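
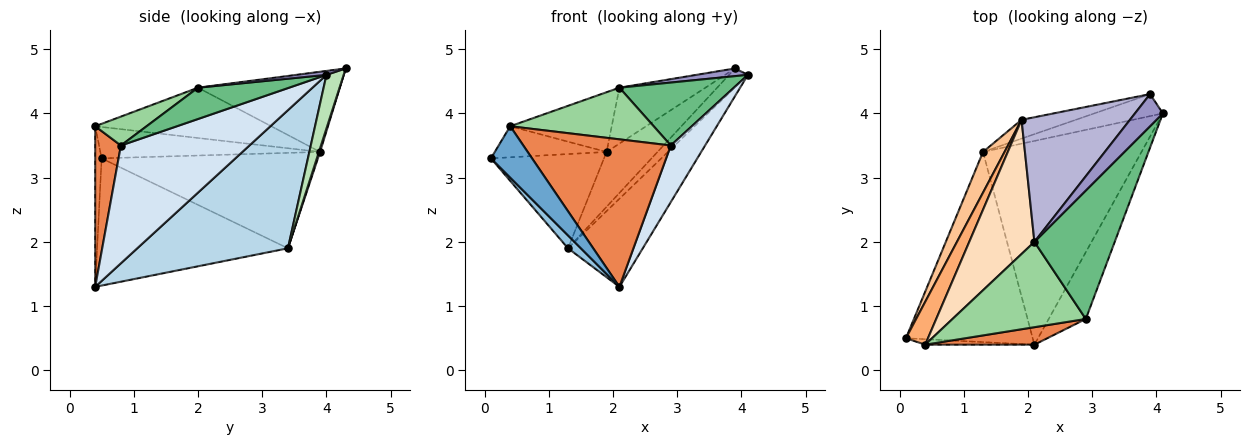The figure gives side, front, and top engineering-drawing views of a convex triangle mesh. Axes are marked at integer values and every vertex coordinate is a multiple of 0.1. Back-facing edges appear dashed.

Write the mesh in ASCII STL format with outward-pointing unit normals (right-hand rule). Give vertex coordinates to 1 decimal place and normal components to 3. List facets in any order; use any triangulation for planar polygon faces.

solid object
 facet normal -0.154 -0.983 -0.104
  outer loop
   vertex 0.4 0.4 3.8
   vertex 0.1 0.5 3.3
   vertex 2.1 0.4 1.3
  endloop
 endfacet
 facet normal -0.707 -0.048 -0.705
  outer loop
   vertex 1.3 3.4 1.9
   vertex 2.1 0.4 1.3
   vertex 0.1 0.5 3.3
  endloop
 endfacet
 facet normal 0.625 0.310 -0.717
  outer loop
   vertex 1.3 3.4 1.9
   vertex 4.1 4.0 4.6
   vertex 2.1 0.4 1.3
  endloop
 endfacet
 facet normal 0.924 -0.246 -0.291
  outer loop
   vertex 2.9 0.8 3.5
   vertex 2.1 0.4 1.3
   vertex 4.1 4.0 4.6
  endloop
 endfacet
 facet normal 0.170 -0.979 0.116
  outer loop
   vertex 2.9 0.8 3.5
   vertex 0.4 0.4 3.8
   vertex 2.1 0.4 1.3
  endloop
 endfacet
 facet normal -0.756 0.384 0.530
  outer loop
   vertex 1.9 3.9 3.4
   vertex 0.1 0.5 3.3
   vertex 0.4 0.4 3.8
  endloop
 endfacet
 facet normal -0.869 0.454 0.196
  outer loop
   vertex 1.9 3.9 3.4
   vertex 1.3 3.4 1.9
   vertex 0.1 0.5 3.3
  endloop
 endfacet
 facet normal -0.576 0.332 0.747
  outer loop
   vertex 2.1 2.0 4.4
   vertex 1.9 3.9 3.4
   vertex 0.4 0.4 3.8
  endloop
 endfacet
 facet normal 0.331 -0.415 0.848
  outer loop
   vertex 2.1 2.0 4.4
   vertex 2.9 0.8 3.5
   vertex 4.1 4.0 4.6
  endloop
 endfacet
 facet normal 0.182 -0.509 0.841
  outer loop
   vertex 2.1 2.0 4.4
   vertex 0.4 0.4 3.8
   vertex 2.9 0.8 3.5
  endloop
 endfacet
 facet normal 0.511 0.558 -0.654
  outer loop
   vertex 3.9 4.3 4.7
   vertex 4.1 4.0 4.6
   vertex 1.3 3.4 1.9
  endloop
 endfacet
 facet normal 0.021 0.946 -0.324
  outer loop
   vertex 3.9 4.3 4.7
   vertex 1.3 3.4 1.9
   vertex 1.9 3.9 3.4
  endloop
 endfacet
 facet normal 0.135 -0.231 0.964
  outer loop
   vertex 3.9 4.3 4.7
   vertex 2.1 2.0 4.4
   vertex 4.1 4.0 4.6
  endloop
 endfacet
 facet normal -0.559 0.339 0.756
  outer loop
   vertex 3.9 4.3 4.7
   vertex 1.9 3.9 3.4
   vertex 2.1 2.0 4.4
  endloop
 endfacet
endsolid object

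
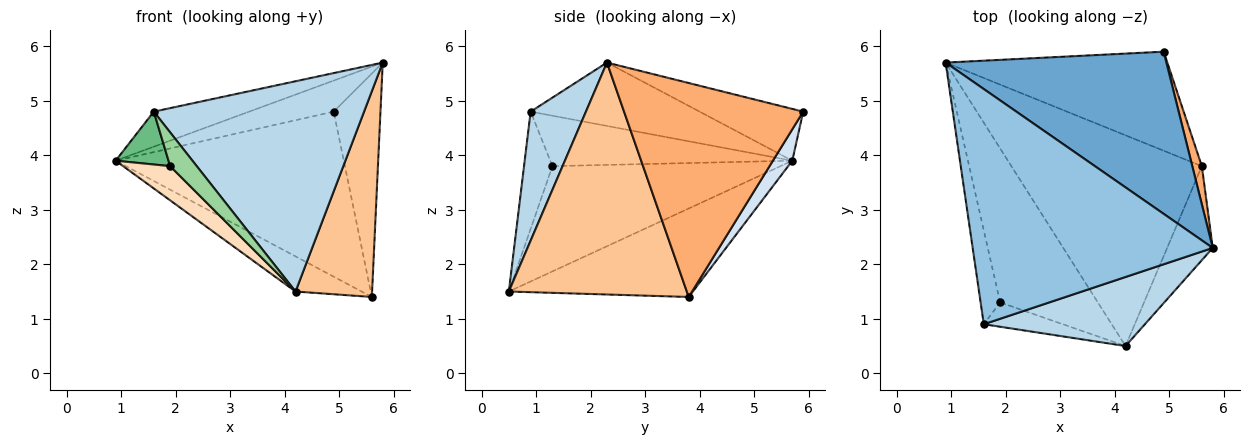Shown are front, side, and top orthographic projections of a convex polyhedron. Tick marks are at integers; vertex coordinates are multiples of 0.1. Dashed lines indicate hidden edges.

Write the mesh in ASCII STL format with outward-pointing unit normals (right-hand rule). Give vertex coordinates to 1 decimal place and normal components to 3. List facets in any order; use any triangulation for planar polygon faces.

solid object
 facet normal -0.225 0.183 0.957
  outer loop
   vertex 4.9 5.9 4.8
   vertex 0.9 5.7 3.9
   vertex 5.8 2.3 5.7
  endloop
 endfacet
 facet normal -0.253 0.143 0.957
  outer loop
   vertex 1.6 0.9 4.8
   vertex 5.8 2.3 5.7
   vertex 0.9 5.7 3.9
  endloop
 endfacet
 facet normal 0.242 -0.922 0.303
  outer loop
   vertex 1.6 0.9 4.8
   vertex 4.2 0.5 1.5
   vertex 5.8 2.3 5.7
  endloop
 endfacet
 facet normal 0.073 0.855 -0.513
  outer loop
   vertex 5.6 3.8 1.4
   vertex 0.9 5.7 3.9
   vertex 4.9 5.9 4.8
  endloop
 endfacet
 facet normal -0.417 0.150 -0.897
  outer loop
   vertex 5.6 3.8 1.4
   vertex 4.2 0.5 1.5
   vertex 0.9 5.7 3.9
  endloop
 endfacet
 facet normal 0.967 0.252 0.043
  outer loop
   vertex 5.6 3.8 1.4
   vertex 4.9 5.9 4.8
   vertex 5.8 2.3 5.7
  endloop
 endfacet
 facet normal 0.904 -0.389 -0.178
  outer loop
   vertex 5.6 3.8 1.4
   vertex 5.8 2.3 5.7
   vertex 4.2 0.5 1.5
  endloop
 endfacet
 facet normal -0.725 -0.149 -0.673
  outer loop
   vertex 1.9 1.3 3.8
   vertex 0.9 5.7 3.9
   vertex 4.2 0.5 1.5
  endloop
 endfacet
 facet normal -0.914 -0.200 -0.354
  outer loop
   vertex 1.9 1.3 3.8
   vertex 1.6 0.9 4.8
   vertex 0.9 5.7 3.9
  endloop
 endfacet
 facet normal -0.655 -0.613 -0.442
  outer loop
   vertex 1.9 1.3 3.8
   vertex 4.2 0.5 1.5
   vertex 1.6 0.9 4.8
  endloop
 endfacet
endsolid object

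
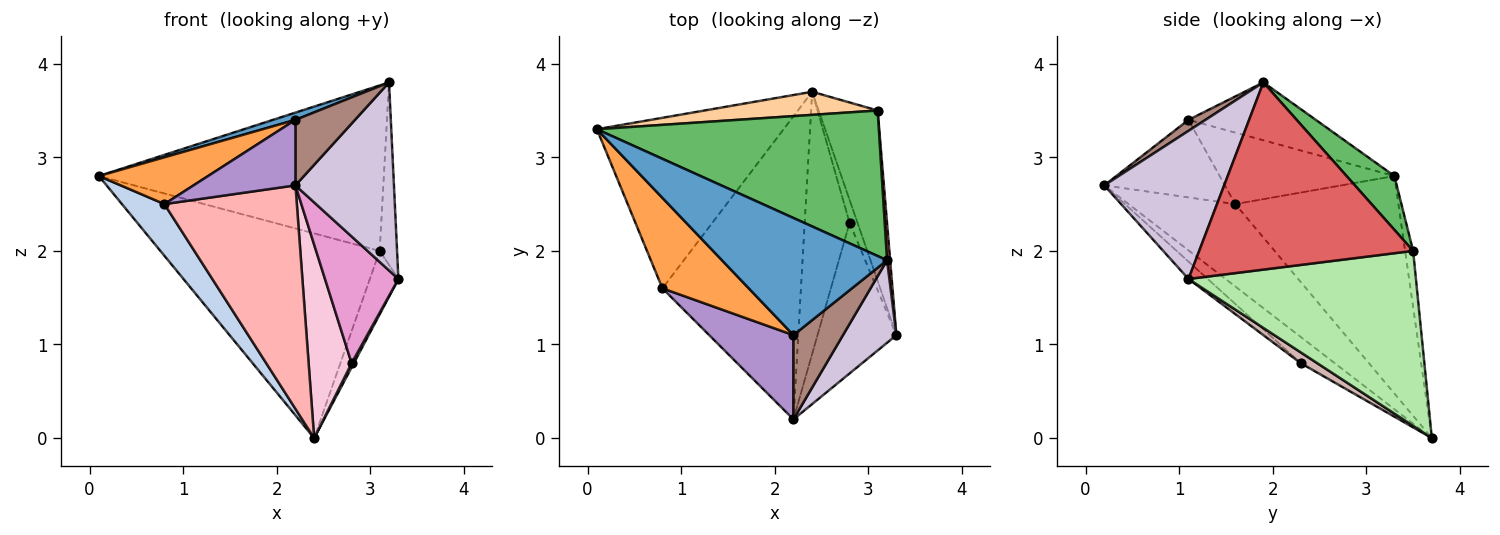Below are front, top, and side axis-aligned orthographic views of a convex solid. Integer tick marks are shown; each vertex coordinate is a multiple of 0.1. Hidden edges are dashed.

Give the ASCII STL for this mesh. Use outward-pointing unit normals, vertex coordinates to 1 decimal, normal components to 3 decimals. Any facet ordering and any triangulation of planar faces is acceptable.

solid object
 facet normal -0.330 -0.058 0.942
  outer loop
   vertex 2.2 1.1 3.4
   vertex 3.2 1.9 3.8
   vertex 0.1 3.3 2.8
  endloop
 endfacet
 facet normal -0.744 -0.194 -0.639
  outer loop
   vertex 0.8 1.6 2.5
   vertex 0.1 3.3 2.8
   vertex 2.4 3.7 0.0
  endloop
 endfacet
 facet normal -0.592 -0.370 0.716
  outer loop
   vertex 0.8 1.6 2.5
   vertex 2.2 1.1 3.4
   vertex 0.1 3.3 2.8
  endloop
 endfacet
 facet normal -0.036 0.993 0.112
  outer loop
   vertex 3.1 3.5 2.0
   vertex 2.4 3.7 0.0
   vertex 0.1 3.3 2.8
  endloop
 endfacet
 facet normal 0.125 0.745 0.655
  outer loop
   vertex 3.1 3.5 2.0
   vertex 0.1 3.3 2.8
   vertex 3.2 1.9 3.8
  endloop
 endfacet
 facet normal 0.941 0.118 -0.317
  outer loop
   vertex 3.1 3.5 2.0
   vertex 3.3 1.1 1.7
   vertex 2.4 3.7 0.0
  endloop
 endfacet
 facet normal 0.997 0.081 0.017
  outer loop
   vertex 3.1 3.5 2.0
   vertex 3.2 1.9 3.8
   vertex 3.3 1.1 1.7
  endloop
 endfacet
 facet normal -0.432 -0.535 -0.726
  outer loop
   vertex 2.2 0.2 2.7
   vertex 0.8 1.6 2.5
   vertex 2.4 3.7 0.0
  endloop
 endfacet
 facet normal -0.588 -0.497 0.639
  outer loop
   vertex 2.2 0.2 2.7
   vertex 2.2 1.1 3.4
   vertex 0.8 1.6 2.5
  endloop
 endfacet
 facet normal 0.744 -0.612 0.268
  outer loop
   vertex 2.2 0.2 2.7
   vertex 3.3 1.1 1.7
   vertex 3.2 1.9 3.8
  endloop
 endfacet
 facet normal 0.173 -0.605 0.777
  outer loop
   vertex 2.2 0.2 2.7
   vertex 3.2 1.9 3.8
   vertex 2.2 1.1 3.4
  endloop
 endfacet
 facet normal 0.802 -0.107 -0.588
  outer loop
   vertex 2.8 2.3 0.8
   vertex 2.4 3.7 0.0
   vertex 3.3 1.1 1.7
  endloop
 endfacet
 facet normal -0.166 -0.635 -0.754
  outer loop
   vertex 2.8 2.3 0.8
   vertex 3.3 1.1 1.7
   vertex 2.2 0.2 2.7
  endloop
 endfacet
 facet normal -0.425 -0.538 -0.728
  outer loop
   vertex 2.8 2.3 0.8
   vertex 2.2 0.2 2.7
   vertex 2.4 3.7 0.0
  endloop
 endfacet
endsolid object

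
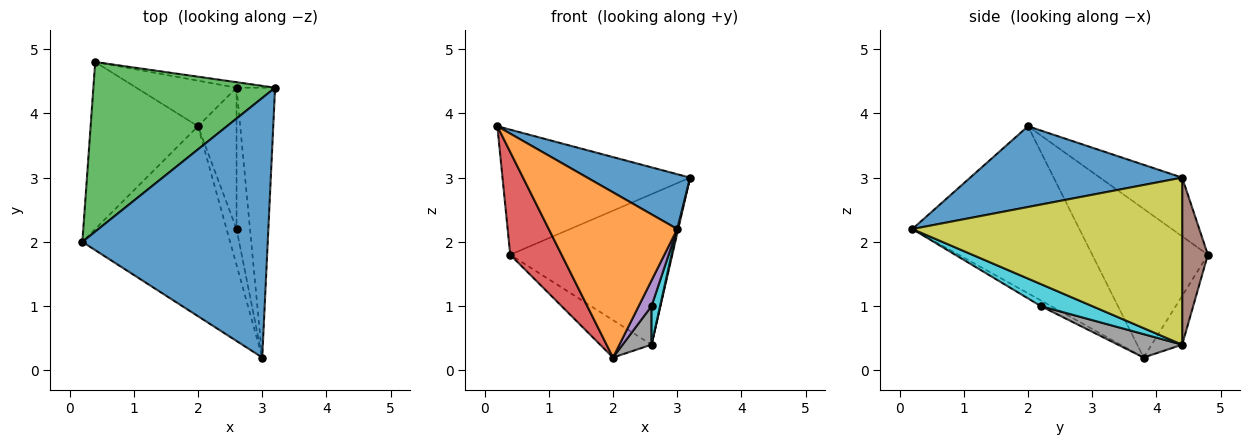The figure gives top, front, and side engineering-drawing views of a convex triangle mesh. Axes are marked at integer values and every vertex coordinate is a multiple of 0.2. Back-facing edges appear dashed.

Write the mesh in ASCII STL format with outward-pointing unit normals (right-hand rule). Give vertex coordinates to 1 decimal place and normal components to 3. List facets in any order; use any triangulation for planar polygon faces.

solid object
 facet normal 0.392 -0.190 0.900
  outer loop
   vertex 3.0 0.2 2.2
   vertex 3.2 4.4 3.0
   vertex 0.2 2.0 3.8
  endloop
 endfacet
 facet normal -0.649 -0.499 -0.574
  outer loop
   vertex 2.0 3.8 0.2
   vertex 3.0 0.2 2.2
   vertex 0.2 2.0 3.8
  endloop
 endfacet
 facet normal -0.252 0.574 0.779
  outer loop
   vertex 0.4 4.8 1.8
   vertex 0.2 2.0 3.8
   vertex 3.2 4.4 3.0
  endloop
 endfacet
 facet normal -0.763 -0.339 -0.551
  outer loop
   vertex 0.4 4.8 1.8
   vertex 2.0 3.8 0.2
   vertex 0.2 2.0 3.8
  endloop
 endfacet
 facet normal -0.422 -0.527 -0.738
  outer loop
   vertex 2.6 2.2 1.0
   vertex 3.0 0.2 2.2
   vertex 2.0 3.8 0.2
  endloop
 endfacet
 facet normal 0.156 0.987 -0.036
  outer loop
   vertex 2.6 4.4 0.4
   vertex 0.4 4.8 1.8
   vertex 3.2 4.4 3.0
  endloop
 endfacet
 facet normal -0.352 0.594 -0.723
  outer loop
   vertex 2.6 4.4 0.4
   vertex 2.0 3.8 0.2
   vertex 0.4 4.8 1.8
  endloop
 endfacet
 facet normal 0.505 -0.227 -0.833
  outer loop
   vertex 2.6 4.4 0.4
   vertex 2.6 2.2 1.0
   vertex 2.0 3.8 0.2
  endloop
 endfacet
 facet normal 0.974 -0.004 -0.225
  outer loop
   vertex 2.6 4.4 0.4
   vertex 3.2 4.4 3.0
   vertex 3.0 0.2 2.2
  endloop
 endfacet
 facet normal 0.845 -0.141 -0.516
  outer loop
   vertex 2.6 4.4 0.4
   vertex 3.0 0.2 2.2
   vertex 2.6 2.2 1.0
  endloop
 endfacet
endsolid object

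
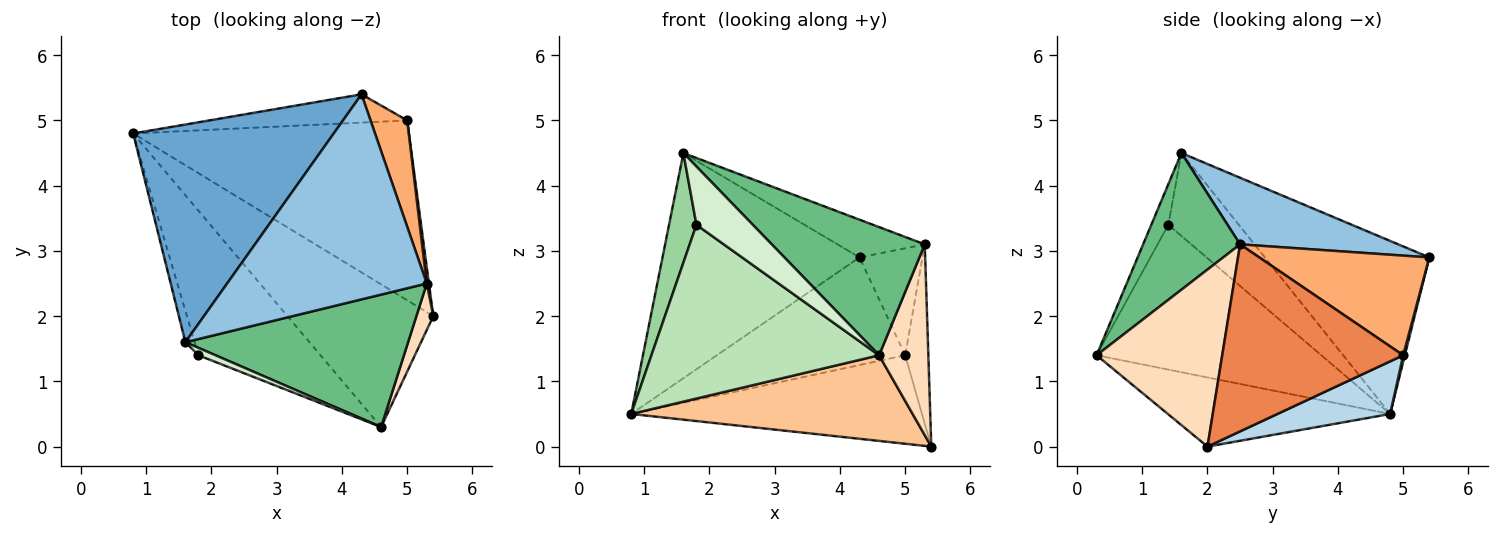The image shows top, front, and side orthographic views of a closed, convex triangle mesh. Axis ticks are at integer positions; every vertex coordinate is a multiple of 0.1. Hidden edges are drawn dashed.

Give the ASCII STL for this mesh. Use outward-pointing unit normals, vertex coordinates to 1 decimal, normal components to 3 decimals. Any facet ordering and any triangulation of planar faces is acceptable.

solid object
 facet normal -0.514 0.616 0.596
  outer loop
   vertex 1.6 1.6 4.5
   vertex 4.3 5.4 2.9
   vertex 0.8 4.8 0.5
  endloop
 endfacet
 facet normal 0.312 0.172 0.934
  outer loop
   vertex 5.3 2.5 3.1
   vertex 4.3 5.4 2.9
   vertex 1.6 1.6 4.5
  endloop
 endfacet
 facet normal 0.169 0.435 -0.884
  outer loop
   vertex 5.0 5.0 1.4
   vertex 5.4 2.0 0.0
   vertex 0.8 4.8 0.5
  endloop
 endfacet
 facet normal 0.008 0.967 -0.254
  outer loop
   vertex 5.0 5.0 1.4
   vertex 0.8 4.8 0.5
   vertex 4.3 5.4 2.9
  endloop
 endfacet
 facet normal 0.992 0.127 0.012
  outer loop
   vertex 5.0 5.0 1.4
   vertex 5.3 2.5 3.1
   vertex 5.4 2.0 0.0
  endloop
 endfacet
 facet normal 0.887 0.328 0.326
  outer loop
   vertex 5.0 5.0 1.4
   vertex 4.3 5.4 2.9
   vertex 5.3 2.5 3.1
  endloop
 endfacet
 facet normal -0.377 -0.477 -0.794
  outer loop
   vertex 4.6 0.3 1.4
   vertex 0.8 4.8 0.5
   vertex 5.4 2.0 0.0
  endloop
 endfacet
 facet normal 0.927 -0.363 0.089
  outer loop
   vertex 4.6 0.3 1.4
   vertex 5.4 2.0 0.0
   vertex 5.3 2.5 3.1
  endloop
 endfacet
 facet normal 0.404 -0.636 0.657
  outer loop
   vertex 4.6 0.3 1.4
   vertex 5.3 2.5 3.1
   vertex 1.6 1.6 4.5
  endloop
 endfacet
 facet normal -0.927 -0.361 -0.103
  outer loop
   vertex 1.8 1.4 3.4
   vertex 1.6 1.6 4.5
   vertex 0.8 4.8 0.5
  endloop
 endfacet
 facet normal -0.604 -0.612 -0.509
  outer loop
   vertex 1.8 1.4 3.4
   vertex 0.8 4.8 0.5
   vertex 4.6 0.3 1.4
  endloop
 endfacet
 facet normal -0.287 -0.950 0.121
  outer loop
   vertex 1.8 1.4 3.4
   vertex 4.6 0.3 1.4
   vertex 1.6 1.6 4.5
  endloop
 endfacet
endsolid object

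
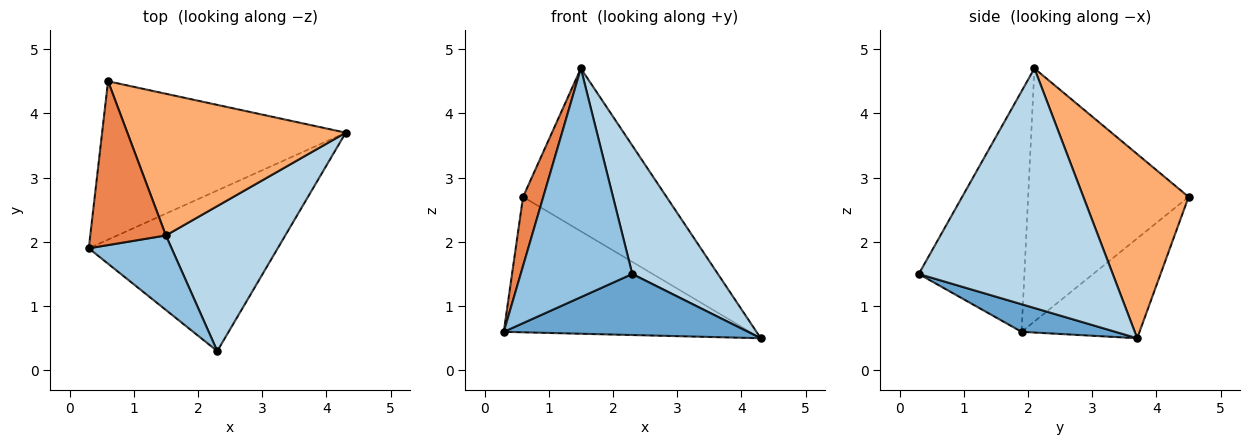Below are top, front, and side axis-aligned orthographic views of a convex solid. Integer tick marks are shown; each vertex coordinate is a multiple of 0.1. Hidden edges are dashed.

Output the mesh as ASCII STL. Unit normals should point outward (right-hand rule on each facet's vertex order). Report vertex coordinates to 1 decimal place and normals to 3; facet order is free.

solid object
 facet normal 0.135 -0.352 -0.926
  outer loop
   vertex 2.3 0.3 1.5
   vertex 0.3 1.9 0.6
   vertex 4.3 3.7 0.5
  endloop
 endfacet
 facet normal -0.669 -0.707 0.230
  outer loop
   vertex 1.5 2.1 4.7
   vertex 0.3 1.9 0.6
   vertex 2.3 0.3 1.5
  endloop
 endfacet
 facet normal 0.832 -0.368 0.415
  outer loop
   vertex 1.5 2.1 4.7
   vertex 2.3 0.3 1.5
   vertex 4.3 3.7 0.5
  endloop
 endfacet
 facet normal -0.297 0.620 -0.726
  outer loop
   vertex 0.6 4.5 2.7
   vertex 4.3 3.7 0.5
   vertex 0.3 1.9 0.6
  endloop
 endfacet
 facet normal -0.951 -0.120 0.284
  outer loop
   vertex 0.6 4.5 2.7
   vertex 0.3 1.9 0.6
   vertex 1.5 2.1 4.7
  endloop
 endfacet
 facet normal 0.484 0.660 0.574
  outer loop
   vertex 0.6 4.5 2.7
   vertex 1.5 2.1 4.7
   vertex 4.3 3.7 0.5
  endloop
 endfacet
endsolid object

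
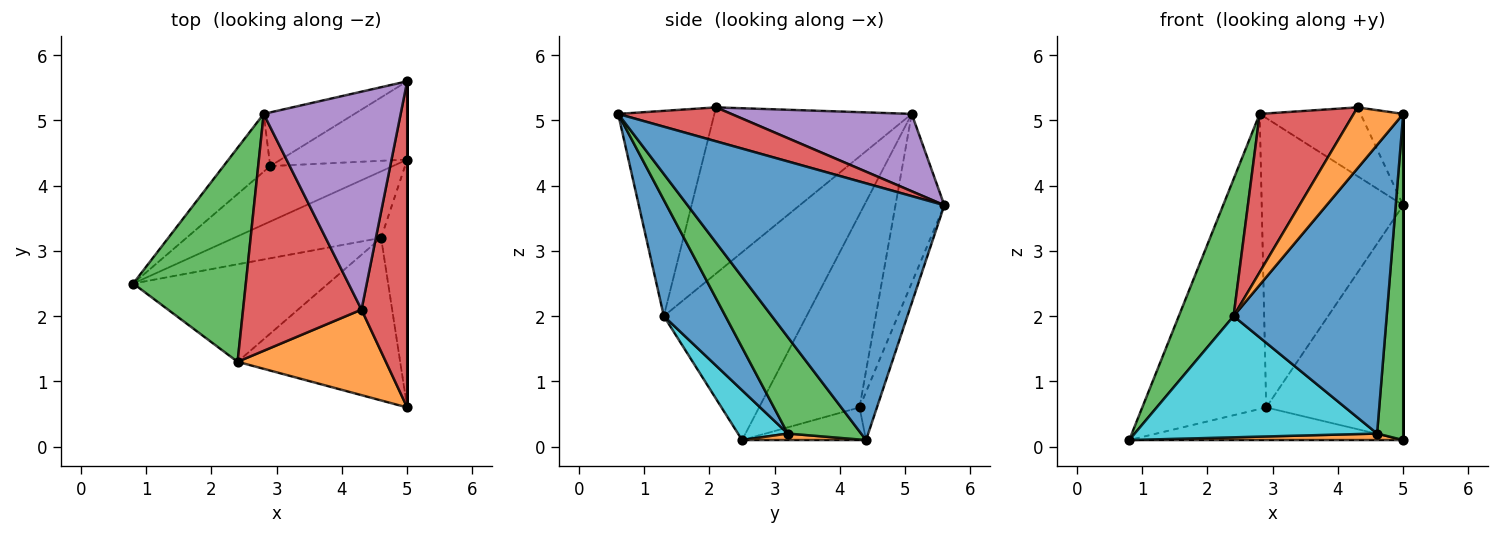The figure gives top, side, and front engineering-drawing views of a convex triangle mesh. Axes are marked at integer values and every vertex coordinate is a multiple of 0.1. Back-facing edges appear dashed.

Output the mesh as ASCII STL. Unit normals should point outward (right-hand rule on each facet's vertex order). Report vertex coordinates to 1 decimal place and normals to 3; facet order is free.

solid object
 facet normal 1.000 0.000 0.000
  outer loop
   vertex 5.0 4.4 0.1
   vertex 5.0 5.6 3.7
   vertex 5.0 0.6 5.1
  endloop
 endfacet
 facet normal 0.044 -0.098 -0.994
  outer loop
   vertex 4.6 3.2 0.2
   vertex 0.8 2.5 0.1
   vertex 5.0 4.4 0.1
  endloop
 endfacet
 facet normal 0.913 -0.325 -0.247
  outer loop
   vertex 4.6 3.2 0.2
   vertex 5.0 4.4 0.1
   vertex 5.0 0.6 5.1
  endloop
 endfacet
 facet normal 0.582 0.219 0.783
  outer loop
   vertex 4.3 2.1 5.2
   vertex 5.0 0.6 5.1
   vertex 5.0 5.6 3.7
  endloop
 endfacet
 facet normal 0.474 0.265 0.840
  outer loop
   vertex 4.3 2.1 5.2
   vertex 5.0 5.6 3.7
   vertex 2.8 5.1 5.1
  endloop
 endfacet
 facet normal -0.120 0.942 -0.314
  outer loop
   vertex 2.9 4.3 0.6
   vertex 5.0 5.6 3.7
   vertex 5.0 4.4 0.1
  endloop
 endfacet
 facet normal -0.321 0.931 -0.173
  outer loop
   vertex 2.9 4.3 0.6
   vertex 2.8 5.1 5.1
   vertex 5.0 5.6 3.7
  endloop
 endfacet
 facet normal -0.224 0.494 -0.840
  outer loop
   vertex 2.9 4.3 0.6
   vertex 5.0 4.4 0.1
   vertex 0.8 2.5 0.1
  endloop
 endfacet
 facet normal -0.623 0.768 -0.150
  outer loop
   vertex 2.9 4.3 0.6
   vertex 0.8 2.5 0.1
   vertex 2.8 5.1 5.1
  endloop
 endfacet
 facet normal 0.158 -0.769 -0.619
  outer loop
   vertex 2.4 1.3 2.0
   vertex 0.8 2.5 0.1
   vertex 4.6 3.2 0.2
  endloop
 endfacet
 facet normal 0.331 -0.822 -0.463
  outer loop
   vertex 2.4 1.3 2.0
   vertex 4.6 3.2 0.2
   vertex 5.0 0.6 5.1
  endloop
 endfacet
 facet normal -0.748 -0.385 0.540
  outer loop
   vertex 2.4 1.3 2.0
   vertex 5.0 0.6 5.1
   vertex 4.3 2.1 5.2
  endloop
 endfacet
 facet normal -0.815 -0.313 0.488
  outer loop
   vertex 2.4 1.3 2.0
   vertex 2.8 5.1 5.1
   vertex 0.8 2.5 0.1
  endloop
 endfacet
 facet normal -0.759 -0.362 0.541
  outer loop
   vertex 2.4 1.3 2.0
   vertex 4.3 2.1 5.2
   vertex 2.8 5.1 5.1
  endloop
 endfacet
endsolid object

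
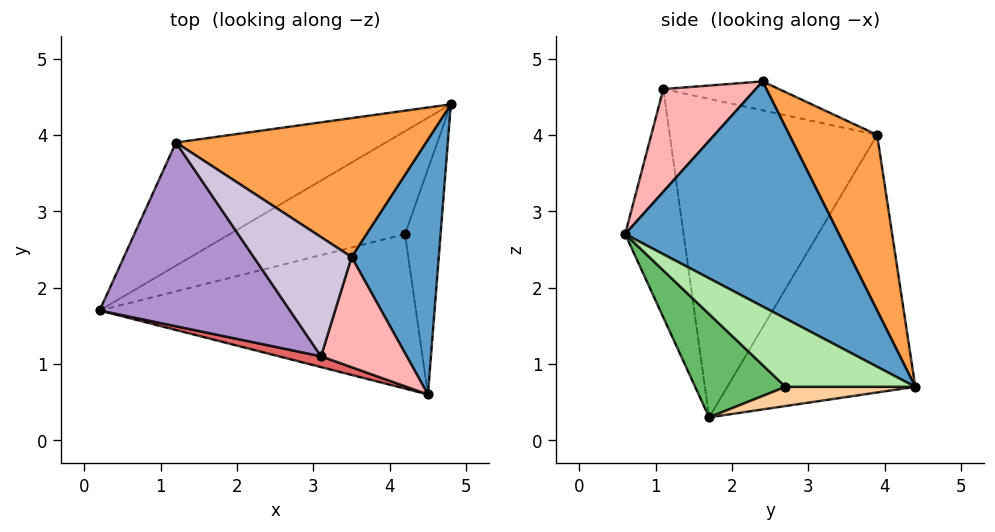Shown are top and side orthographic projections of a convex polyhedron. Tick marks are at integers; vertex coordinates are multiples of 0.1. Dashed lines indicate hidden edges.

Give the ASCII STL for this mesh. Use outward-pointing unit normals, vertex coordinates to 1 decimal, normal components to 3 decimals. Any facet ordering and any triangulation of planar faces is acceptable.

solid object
 facet normal 0.926 0.116 0.359
  outer loop
   vertex 3.5 2.4 4.7
   vertex 4.5 0.6 2.7
   vertex 4.8 4.4 0.7
  endloop
 endfacet
 facet normal -0.448 0.817 -0.365
  outer loop
   vertex 1.2 3.9 4.0
   vertex 4.8 4.4 0.7
   vertex 0.2 1.7 0.3
  endloop
 endfacet
 facet normal 0.357 0.784 0.508
  outer loop
   vertex 1.2 3.9 4.0
   vertex 3.5 2.4 4.7
   vertex 4.8 4.4 0.7
  endloop
 endfacet
 facet normal 0.109 -0.038 -0.993
  outer loop
   vertex 4.2 2.7 0.7
   vertex 0.2 1.7 0.3
   vertex 4.8 4.4 0.7
  endloop
 endfacet
 facet normal 0.235 -0.652 -0.720
  outer loop
   vertex 4.2 2.7 0.7
   vertex 4.5 0.6 2.7
   vertex 0.2 1.7 0.3
  endloop
 endfacet
 facet normal 0.846 -0.299 -0.441
  outer loop
   vertex 4.2 2.7 0.7
   vertex 4.8 4.4 0.7
   vertex 4.5 0.6 2.7
  endloop
 endfacet
 facet normal -0.274 -0.960 0.051
  outer loop
   vertex 3.1 1.1 4.6
   vertex 0.2 1.7 0.3
   vertex 4.5 0.6 2.7
  endloop
 endfacet
 facet normal 0.738 -0.275 0.616
  outer loop
   vertex 3.1 1.1 4.6
   vertex 4.5 0.6 2.7
   vertex 3.5 2.4 4.7
  endloop
 endfacet
 facet normal -0.776 -0.427 0.464
  outer loop
   vertex 3.1 1.1 4.6
   vertex 1.2 3.9 4.0
   vertex 0.2 1.7 0.3
  endloop
 endfacet
 facet normal -0.283 0.013 0.959
  outer loop
   vertex 3.1 1.1 4.6
   vertex 3.5 2.4 4.7
   vertex 1.2 3.9 4.0
  endloop
 endfacet
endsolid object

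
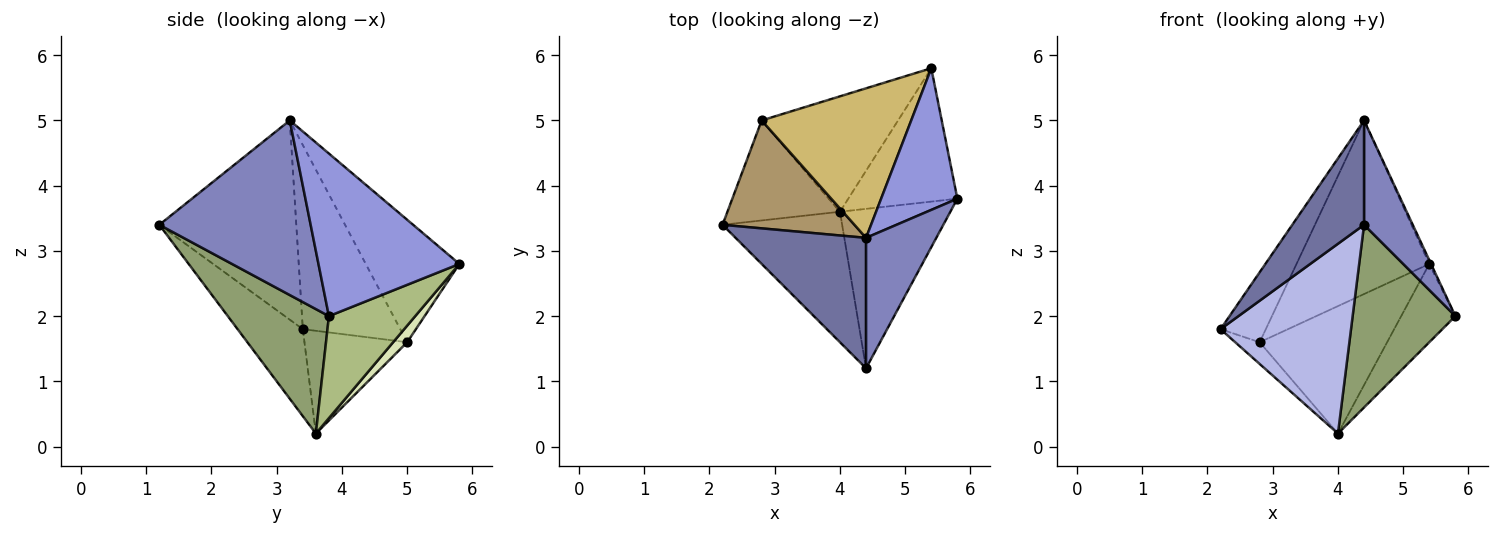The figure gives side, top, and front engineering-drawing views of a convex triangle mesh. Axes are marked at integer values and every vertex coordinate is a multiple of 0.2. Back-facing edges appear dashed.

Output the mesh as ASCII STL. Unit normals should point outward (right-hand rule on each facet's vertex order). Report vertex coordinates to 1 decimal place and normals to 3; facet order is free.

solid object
 facet normal -0.766 -0.401 0.502
  outer loop
   vertex 4.4 3.2 5.0
   vertex 2.2 3.4 1.8
   vertex 4.4 1.2 3.4
  endloop
 endfacet
 facet normal 0.889 -0.286 0.358
  outer loop
   vertex 4.4 3.2 5.0
   vertex 4.4 1.2 3.4
   vertex 5.8 3.8 2.0
  endloop
 endfacet
 facet normal 0.905 0.011 0.425
  outer loop
   vertex 5.4 5.8 2.8
   vertex 4.4 3.2 5.0
   vertex 5.8 3.8 2.0
  endloop
 endfacet
 facet normal -0.381 -0.762 -0.524
  outer loop
   vertex 4.0 3.6 0.2
   vertex 4.4 1.2 3.4
   vertex 2.2 3.4 1.8
  endloop
 endfacet
 facet normal 0.596 -0.605 -0.528
  outer loop
   vertex 4.0 3.6 0.2
   vertex 5.8 3.8 2.0
   vertex 4.4 1.2 3.4
  endloop
 endfacet
 facet normal 0.628 0.394 -0.671
  outer loop
   vertex 4.0 3.6 0.2
   vertex 5.4 5.8 2.8
   vertex 5.8 3.8 2.0
  endloop
 endfacet
 facet normal -0.666 0.159 -0.729
  outer loop
   vertex 2.8 5.0 1.6
   vertex 4.0 3.6 0.2
   vertex 2.2 3.4 1.8
  endloop
 endfacet
 facet normal 0.081 0.739 -0.669
  outer loop
   vertex 2.8 5.0 1.6
   vertex 5.4 5.8 2.8
   vertex 4.0 3.6 0.2
  endloop
 endfacet
 facet normal -0.760 0.353 0.545
  outer loop
   vertex 2.8 5.0 1.6
   vertex 2.2 3.4 1.8
   vertex 4.4 3.2 5.0
  endloop
 endfacet
 facet normal -0.471 0.668 0.576
  outer loop
   vertex 2.8 5.0 1.6
   vertex 4.4 3.2 5.0
   vertex 5.4 5.8 2.8
  endloop
 endfacet
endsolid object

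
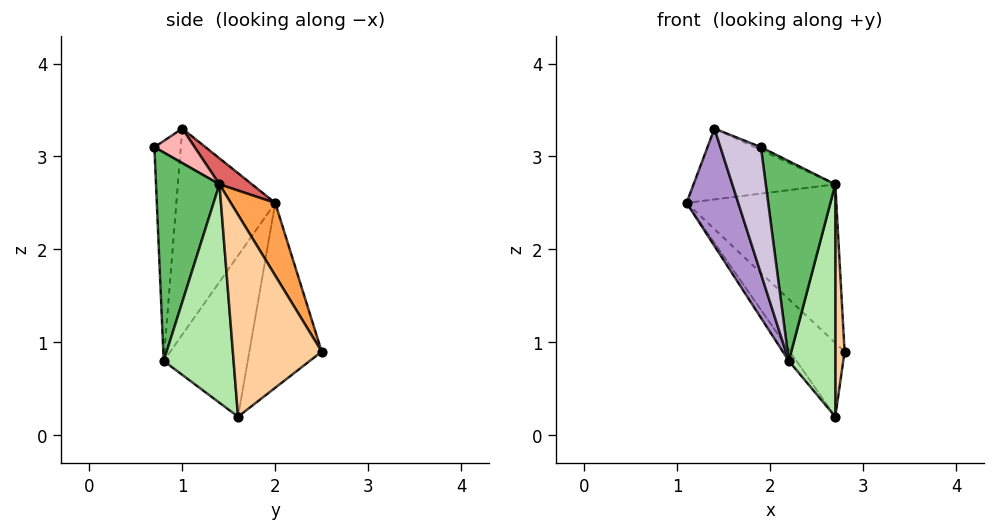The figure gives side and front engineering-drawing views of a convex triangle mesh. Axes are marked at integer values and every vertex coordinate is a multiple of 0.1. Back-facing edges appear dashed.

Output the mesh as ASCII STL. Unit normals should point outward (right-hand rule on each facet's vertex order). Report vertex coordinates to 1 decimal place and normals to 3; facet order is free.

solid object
 facet normal -0.666 0.503 -0.551
  outer loop
   vertex 2.7 1.6 0.2
   vertex 1.1 2.0 2.5
   vertex 2.8 2.5 0.9
  endloop
 endfacet
 facet normal -0.813 0.074 -0.578
  outer loop
   vertex 2.2 0.8 0.8
   vertex 1.1 2.0 2.5
   vertex 2.7 1.6 0.2
  endloop
 endfacet
 facet normal 0.244 0.821 0.516
  outer loop
   vertex 2.7 1.4 2.7
   vertex 2.8 2.5 0.9
   vertex 1.1 2.0 2.5
  endloop
 endfacet
 facet normal 0.995 -0.104 -0.008
  outer loop
   vertex 2.7 1.4 2.7
   vertex 2.7 1.6 0.2
   vertex 2.8 2.5 0.9
  endloop
 endfacet
 facet normal 0.673 -0.737 0.056
  outer loop
   vertex 2.7 1.4 2.7
   vertex 1.9 0.7 3.1
   vertex 2.2 0.8 0.8
  endloop
 endfacet
 facet normal 0.832 -0.553 -0.044
  outer loop
   vertex 2.7 1.4 2.7
   vertex 2.2 0.8 0.8
   vertex 2.7 1.6 0.2
  endloop
 endfacet
 facet normal 0.148 0.645 0.750
  outer loop
   vertex 1.4 1.0 3.3
   vertex 2.7 1.4 2.7
   vertex 1.1 2.0 2.5
  endloop
 endfacet
 facet normal 0.402 0.062 0.913
  outer loop
   vertex 1.4 1.0 3.3
   vertex 1.9 0.7 3.1
   vertex 2.7 1.4 2.7
  endloop
 endfacet
 facet normal -0.861 -0.450 -0.239
  outer loop
   vertex 1.4 1.0 3.3
   vertex 1.1 2.0 2.5
   vertex 2.2 0.8 0.8
  endloop
 endfacet
 facet normal -0.543 -0.833 -0.107
  outer loop
   vertex 1.4 1.0 3.3
   vertex 2.2 0.8 0.8
   vertex 1.9 0.7 3.1
  endloop
 endfacet
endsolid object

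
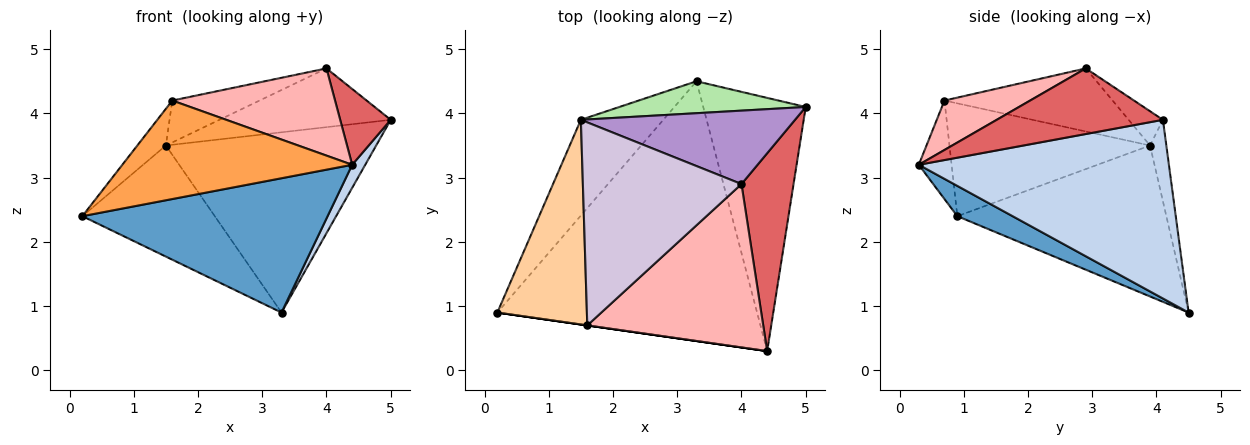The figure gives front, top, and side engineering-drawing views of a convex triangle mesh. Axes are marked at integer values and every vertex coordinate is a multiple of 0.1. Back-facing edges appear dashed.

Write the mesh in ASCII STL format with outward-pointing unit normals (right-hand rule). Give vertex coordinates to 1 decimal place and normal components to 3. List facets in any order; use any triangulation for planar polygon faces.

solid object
 facet normal 0.103 -0.457 -0.884
  outer loop
   vertex 3.3 4.5 0.9
   vertex 4.4 0.3 3.2
   vertex 0.2 0.9 2.4
  endloop
 endfacet
 facet normal 0.867 -0.045 -0.497
  outer loop
   vertex 3.3 4.5 0.9
   vertex 5.0 4.1 3.9
   vertex 4.4 0.3 3.2
  endloop
 endfacet
 facet normal -0.141 -0.990 0.000
  outer loop
   vertex 1.6 0.7 4.2
   vertex 0.2 0.9 2.4
   vertex 4.4 0.3 3.2
  endloop
 endfacet
 facet normal -0.778 0.111 0.618
  outer loop
   vertex 1.5 3.9 3.5
   vertex 0.2 0.9 2.4
   vertex 1.6 0.7 4.2
  endloop
 endfacet
 facet normal -0.767 0.486 -0.419
  outer loop
   vertex 1.5 3.9 3.5
   vertex 3.3 4.5 0.9
   vertex 0.2 0.9 2.4
  endloop
 endfacet
 facet normal -0.076 0.982 0.174
  outer loop
   vertex 1.5 3.9 3.5
   vertex 5.0 4.1 3.9
   vertex 3.3 4.5 0.9
  endloop
 endfacet
 facet normal 0.762 -0.232 0.605
  outer loop
   vertex 4.0 2.9 4.7
   vertex 4.4 0.3 3.2
   vertex 5.0 4.1 3.9
  endloop
 endfacet
 facet normal 0.241 -0.457 0.856
  outer loop
   vertex 4.0 2.9 4.7
   vertex 1.6 0.7 4.2
   vertex 4.4 0.3 3.2
  endloop
 endfacet
 facet normal -0.124 0.620 0.775
  outer loop
   vertex 4.0 2.9 4.7
   vertex 5.0 4.1 3.9
   vertex 1.5 3.9 3.5
  endloop
 endfacet
 facet normal -0.363 0.188 0.913
  outer loop
   vertex 4.0 2.9 4.7
   vertex 1.5 3.9 3.5
   vertex 1.6 0.7 4.2
  endloop
 endfacet
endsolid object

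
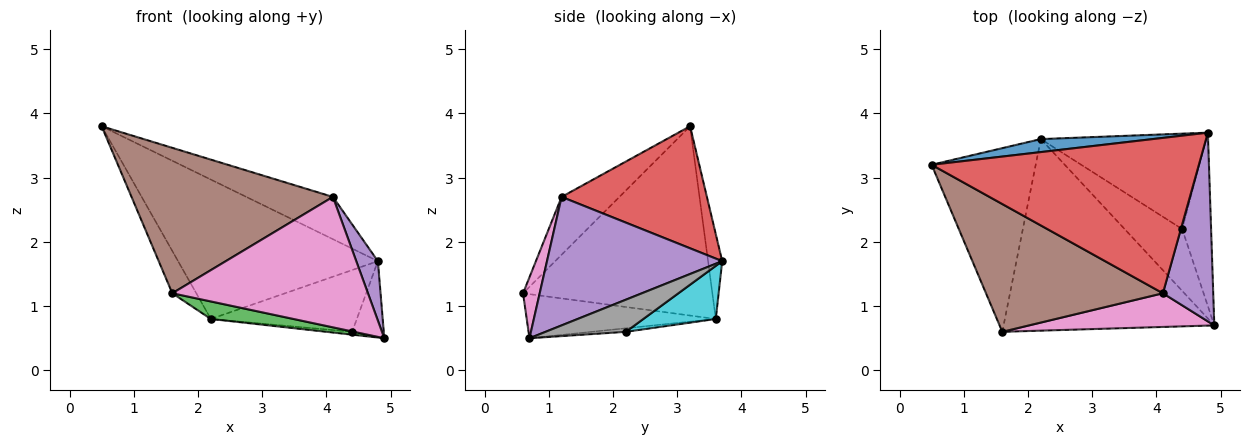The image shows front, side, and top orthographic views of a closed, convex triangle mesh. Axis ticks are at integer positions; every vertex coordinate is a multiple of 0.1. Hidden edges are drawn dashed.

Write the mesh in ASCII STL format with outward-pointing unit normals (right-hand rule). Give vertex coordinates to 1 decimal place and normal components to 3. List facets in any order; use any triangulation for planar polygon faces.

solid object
 facet normal -0.070 0.993 0.093
  outer loop
   vertex 2.2 3.6 0.8
   vertex 0.5 3.2 3.8
   vertex 4.8 3.7 1.7
  endloop
 endfacet
 facet normal -0.871 0.110 -0.479
  outer loop
   vertex 2.2 3.6 0.8
   vertex 1.6 0.6 1.2
   vertex 0.5 3.2 3.8
  endloop
 endfacet
 facet normal -0.204 -0.089 -0.975
  outer loop
   vertex 2.2 3.6 0.8
   vertex 4.9 0.7 0.5
   vertex 1.6 0.6 1.2
  endloop
 endfacet
 facet normal 0.403 0.240 0.883
  outer loop
   vertex 4.1 1.2 2.7
   vertex 4.8 3.7 1.7
   vertex 0.5 3.2 3.8
  endloop
 endfacet
 facet normal 0.925 -0.114 0.362
  outer loop
   vertex 4.1 1.2 2.7
   vertex 4.9 0.7 0.5
   vertex 4.8 3.7 1.7
  endloop
 endfacet
 facet normal -0.211 -0.734 0.645
  outer loop
   vertex 4.1 1.2 2.7
   vertex 0.5 3.2 3.8
   vertex 1.6 0.6 1.2
  endloop
 endfacet
 facet normal 0.082 -0.965 0.249
  outer loop
   vertex 4.1 1.2 2.7
   vertex 1.6 0.6 1.2
   vertex 4.9 0.7 0.5
  endloop
 endfacet
 facet normal 0.713 0.281 -0.642
  outer loop
   vertex 4.4 2.2 0.6
   vertex 4.8 3.7 1.7
   vertex 4.9 0.7 0.5
  endloop
 endfacet
 facet normal -0.061 0.046 -0.997
  outer loop
   vertex 4.4 2.2 0.6
   vertex 4.9 0.7 0.5
   vertex 2.2 3.6 0.8
  endloop
 endfacet
 facet normal 0.260 0.525 -0.810
  outer loop
   vertex 4.4 2.2 0.6
   vertex 2.2 3.6 0.8
   vertex 4.8 3.7 1.7
  endloop
 endfacet
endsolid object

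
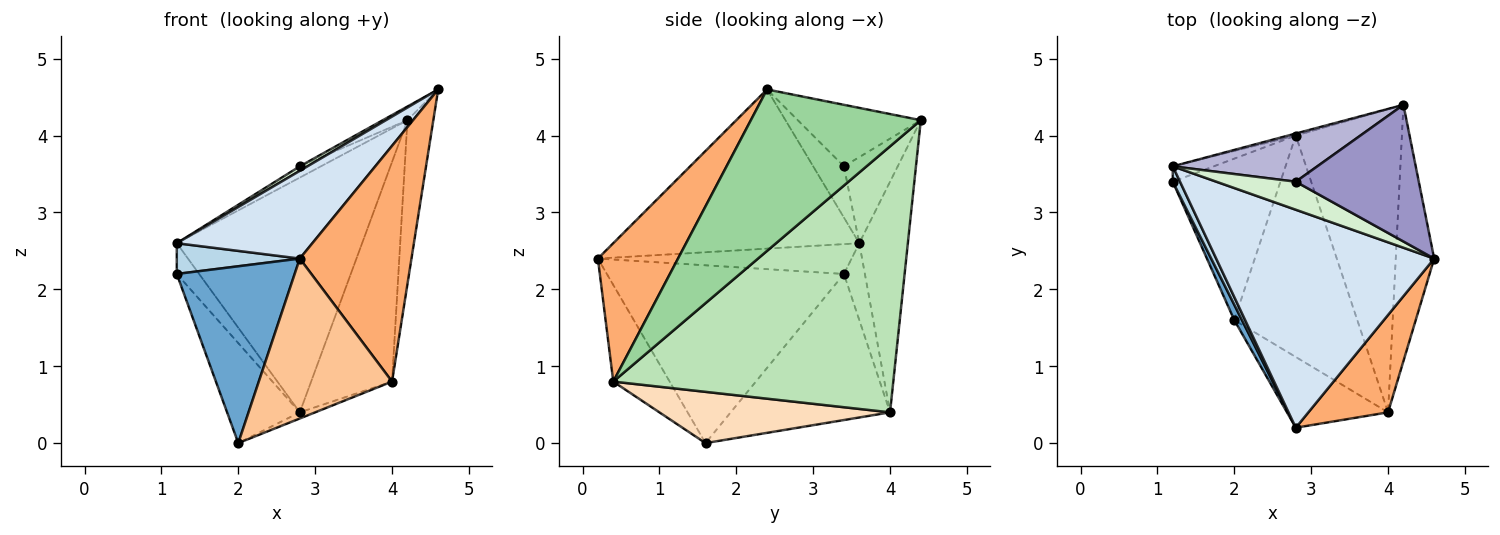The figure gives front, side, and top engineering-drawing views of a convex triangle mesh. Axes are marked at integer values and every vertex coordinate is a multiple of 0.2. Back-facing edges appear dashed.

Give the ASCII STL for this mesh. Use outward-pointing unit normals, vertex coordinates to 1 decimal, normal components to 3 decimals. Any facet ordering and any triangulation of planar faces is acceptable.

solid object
 facet normal -0.895 -0.445 0.039
  outer loop
   vertex 2.0 1.6 0.0
   vertex 2.8 0.2 2.4
   vertex 1.2 3.4 2.2
  endloop
 endfacet
 facet normal -0.756 0.345 -0.557
  outer loop
   vertex 2.8 4.0 0.4
   vertex 2.0 1.6 0.0
   vertex 1.2 3.4 2.2
  endloop
 endfacet
 facet normal -0.879 -0.426 0.213
  outer loop
   vertex 1.2 3.6 2.6
   vertex 1.2 3.4 2.2
   vertex 2.8 0.2 2.4
  endloop
 endfacet
 facet normal -0.561 -0.309 0.768
  outer loop
   vertex 1.2 3.6 2.6
   vertex 2.8 0.2 2.4
   vertex 4.6 2.4 4.6
  endloop
 endfacet
 facet normal -0.643 0.685 -0.343
  outer loop
   vertex 1.2 3.6 2.6
   vertex 2.8 4.0 0.4
   vertex 1.2 3.4 2.2
  endloop
 endfacet
 facet normal 0.553 -0.770 0.318
  outer loop
   vertex 4.0 0.4 0.8
   vertex 4.6 2.4 4.6
   vertex 2.8 0.2 2.4
  endloop
 endfacet
 facet normal -0.361 -0.853 -0.377
  outer loop
   vertex 4.0 0.4 0.8
   vertex 2.8 0.2 2.4
   vertex 2.0 1.6 0.0
  endloop
 endfacet
 facet normal 0.384 0.026 -0.923
  outer loop
   vertex 4.0 0.4 0.8
   vertex 2.0 1.6 0.0
   vertex 2.8 4.0 0.4
  endloop
 endfacet
 facet normal -0.253 0.967 -0.008
  outer loop
   vertex 4.2 4.4 4.2
   vertex 2.8 4.0 0.4
   vertex 1.2 3.6 2.6
  endloop
 endfacet
 facet normal 0.962 0.147 -0.229
  outer loop
   vertex 4.2 4.4 4.2
   vertex 4.6 2.4 4.6
   vertex 4.0 0.4 0.8
  endloop
 endfacet
 facet normal 0.897 0.259 -0.358
  outer loop
   vertex 4.2 4.4 4.2
   vertex 4.0 0.4 0.8
   vertex 2.8 4.0 0.4
  endloop
 endfacet
 facet normal -0.537 -0.134 0.833
  outer loop
   vertex 2.8 3.4 3.6
   vertex 1.2 3.6 2.6
   vertex 4.6 2.4 4.6
  endloop
 endfacet
 facet normal -0.445 0.089 0.891
  outer loop
   vertex 2.8 3.4 3.6
   vertex 4.6 2.4 4.6
   vertex 4.2 4.4 4.2
  endloop
 endfacet
 facet normal -0.502 0.197 0.842
  outer loop
   vertex 2.8 3.4 3.6
   vertex 4.2 4.4 4.2
   vertex 1.2 3.6 2.6
  endloop
 endfacet
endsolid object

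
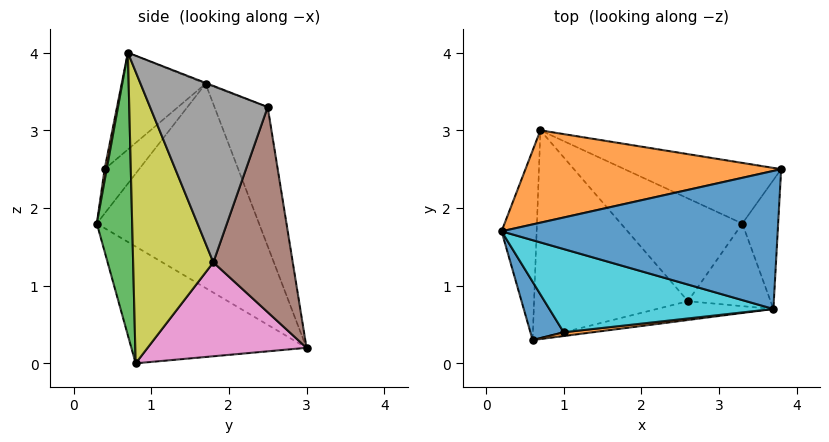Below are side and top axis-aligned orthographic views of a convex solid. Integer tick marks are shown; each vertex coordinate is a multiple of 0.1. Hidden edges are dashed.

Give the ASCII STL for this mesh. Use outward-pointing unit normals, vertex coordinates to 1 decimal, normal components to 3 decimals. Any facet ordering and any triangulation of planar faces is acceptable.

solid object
 facet normal -0.003 0.363 0.932
  outer loop
   vertex 3.7 0.7 4.0
   vertex 3.8 2.5 3.3
   vertex 0.2 1.7 3.6
  endloop
 endfacet
 facet normal -0.179 0.927 0.328
  outer loop
   vertex 0.7 3.0 0.2
   vertex 0.2 1.7 3.6
   vertex 3.8 2.5 3.3
  endloop
 endfacet
 facet normal 0.179 -0.981 -0.074
  outer loop
   vertex 0.6 0.3 1.8
   vertex 2.6 0.8 0.0
   vertex 3.7 0.7 4.0
  endloop
 endfacet
 facet normal -0.984 -0.064 -0.169
  outer loop
   vertex 0.6 0.3 1.8
   vertex 0.2 1.7 3.6
   vertex 0.7 3.0 0.2
  endloop
 endfacet
 facet normal -0.551 -0.410 -0.727
  outer loop
   vertex 0.6 0.3 1.8
   vertex 0.7 3.0 0.2
   vertex 2.6 0.8 0.0
  endloop
 endfacet
 facet normal 0.517 0.759 -0.395
  outer loop
   vertex 3.3 1.8 1.3
   vertex 0.7 3.0 0.2
   vertex 3.8 2.5 3.3
  endloop
 endfacet
 facet normal 0.524 0.515 -0.678
  outer loop
   vertex 3.3 1.8 1.3
   vertex 2.6 0.8 0.0
   vertex 0.7 3.0 0.2
  endloop
 endfacet
 facet normal 0.972 -0.131 -0.197
  outer loop
   vertex 3.3 1.8 1.3
   vertex 3.8 2.5 3.3
   vertex 3.7 0.7 4.0
  endloop
 endfacet
 facet normal 0.917 -0.304 -0.260
  outer loop
   vertex 3.3 1.8 1.3
   vertex 3.7 0.7 4.0
   vertex 2.6 0.8 0.0
  endloop
 endfacet
 facet normal -0.278 -0.714 0.642
  outer loop
   vertex 1.0 0.4 2.5
   vertex 3.7 0.7 4.0
   vertex 0.2 1.7 3.6
  endloop
 endfacet
 facet normal -0.566 -0.707 0.424
  outer loop
   vertex 1.0 0.4 2.5
   vertex 0.2 1.7 3.6
   vertex 0.6 0.3 1.8
  endloop
 endfacet
 facet normal 0.046 -0.992 0.115
  outer loop
   vertex 1.0 0.4 2.5
   vertex 0.6 0.3 1.8
   vertex 3.7 0.7 4.0
  endloop
 endfacet
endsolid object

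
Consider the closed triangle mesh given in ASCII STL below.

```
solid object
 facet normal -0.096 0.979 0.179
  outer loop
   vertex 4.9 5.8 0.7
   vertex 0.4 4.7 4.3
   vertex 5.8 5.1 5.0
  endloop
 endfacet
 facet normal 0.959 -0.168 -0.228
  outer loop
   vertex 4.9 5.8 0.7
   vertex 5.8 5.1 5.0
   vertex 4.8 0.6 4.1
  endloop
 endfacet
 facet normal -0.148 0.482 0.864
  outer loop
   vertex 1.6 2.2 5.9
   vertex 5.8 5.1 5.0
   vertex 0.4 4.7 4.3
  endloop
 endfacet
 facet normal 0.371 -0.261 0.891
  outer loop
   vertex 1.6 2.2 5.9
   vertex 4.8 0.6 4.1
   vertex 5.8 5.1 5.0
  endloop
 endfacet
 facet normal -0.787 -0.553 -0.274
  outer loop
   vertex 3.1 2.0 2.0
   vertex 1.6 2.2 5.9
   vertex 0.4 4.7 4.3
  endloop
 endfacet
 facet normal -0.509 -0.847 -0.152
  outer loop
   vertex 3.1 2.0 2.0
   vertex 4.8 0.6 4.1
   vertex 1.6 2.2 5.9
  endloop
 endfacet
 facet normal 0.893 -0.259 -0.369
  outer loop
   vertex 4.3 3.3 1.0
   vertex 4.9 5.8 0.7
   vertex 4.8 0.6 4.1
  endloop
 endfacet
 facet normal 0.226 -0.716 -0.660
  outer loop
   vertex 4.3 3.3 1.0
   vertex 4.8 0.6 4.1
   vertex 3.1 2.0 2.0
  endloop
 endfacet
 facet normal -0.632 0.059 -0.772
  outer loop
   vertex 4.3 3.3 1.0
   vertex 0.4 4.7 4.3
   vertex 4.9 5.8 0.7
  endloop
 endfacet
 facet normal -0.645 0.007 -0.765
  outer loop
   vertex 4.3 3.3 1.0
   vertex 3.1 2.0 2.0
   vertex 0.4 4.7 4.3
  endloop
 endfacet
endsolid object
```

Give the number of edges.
15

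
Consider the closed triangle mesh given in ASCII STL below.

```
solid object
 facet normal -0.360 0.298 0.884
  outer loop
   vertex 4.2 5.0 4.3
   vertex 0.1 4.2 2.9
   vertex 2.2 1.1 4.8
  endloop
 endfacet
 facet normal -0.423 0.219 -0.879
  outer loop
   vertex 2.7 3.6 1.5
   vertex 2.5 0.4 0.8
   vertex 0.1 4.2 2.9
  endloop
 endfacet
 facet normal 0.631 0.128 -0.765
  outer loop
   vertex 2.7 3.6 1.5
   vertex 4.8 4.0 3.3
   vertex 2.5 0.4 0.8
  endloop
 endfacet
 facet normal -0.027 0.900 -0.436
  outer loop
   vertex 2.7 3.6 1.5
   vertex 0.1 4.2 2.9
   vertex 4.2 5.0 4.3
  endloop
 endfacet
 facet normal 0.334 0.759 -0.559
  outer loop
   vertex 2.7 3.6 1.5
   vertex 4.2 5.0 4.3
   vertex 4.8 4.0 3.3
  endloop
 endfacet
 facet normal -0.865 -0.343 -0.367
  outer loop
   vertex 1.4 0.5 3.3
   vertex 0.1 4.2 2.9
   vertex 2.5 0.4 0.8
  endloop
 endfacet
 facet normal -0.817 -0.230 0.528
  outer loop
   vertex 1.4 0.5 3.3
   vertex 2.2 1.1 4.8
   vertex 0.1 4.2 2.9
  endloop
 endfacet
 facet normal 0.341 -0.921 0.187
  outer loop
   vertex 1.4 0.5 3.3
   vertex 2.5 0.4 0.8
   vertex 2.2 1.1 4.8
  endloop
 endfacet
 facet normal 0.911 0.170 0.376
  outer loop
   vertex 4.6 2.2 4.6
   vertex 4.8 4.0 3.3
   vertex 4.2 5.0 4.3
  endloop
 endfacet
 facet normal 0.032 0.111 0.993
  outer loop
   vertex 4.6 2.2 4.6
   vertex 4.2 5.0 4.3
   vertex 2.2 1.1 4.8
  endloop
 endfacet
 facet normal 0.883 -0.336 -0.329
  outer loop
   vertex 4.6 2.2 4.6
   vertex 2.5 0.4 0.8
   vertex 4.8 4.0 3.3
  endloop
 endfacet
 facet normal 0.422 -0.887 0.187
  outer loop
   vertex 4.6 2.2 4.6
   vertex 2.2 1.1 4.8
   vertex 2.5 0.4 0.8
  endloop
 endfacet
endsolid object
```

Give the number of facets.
12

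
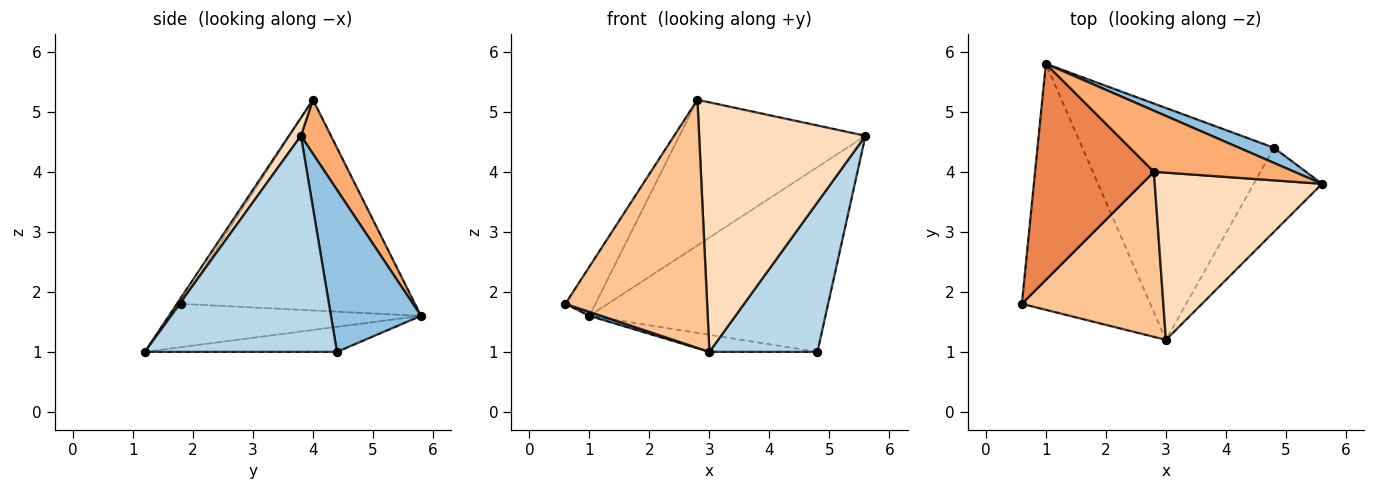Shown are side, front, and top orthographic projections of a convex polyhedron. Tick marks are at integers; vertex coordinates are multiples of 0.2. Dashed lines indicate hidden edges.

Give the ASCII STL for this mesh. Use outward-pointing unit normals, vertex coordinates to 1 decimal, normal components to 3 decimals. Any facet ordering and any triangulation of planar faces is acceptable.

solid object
 facet normal -0.320 -0.015 -0.947
  outer loop
   vertex 3.0 1.2 1.0
   vertex 0.6 1.8 1.8
   vertex 1.0 5.8 1.6
  endloop
 endfacet
 facet normal 0.355 0.932 0.076
  outer loop
   vertex 4.8 4.4 1.0
   vertex 1.0 5.8 1.6
   vertex 5.6 3.8 4.6
  endloop
 endfacet
 facet normal 0.840 -0.473 -0.266
  outer loop
   vertex 4.8 4.4 1.0
   vertex 5.6 3.8 4.6
   vertex 3.0 1.2 1.0
  endloop
 endfacet
 facet normal -0.129 0.073 -0.989
  outer loop
   vertex 4.8 4.4 1.0
   vertex 3.0 1.2 1.0
   vertex 1.0 5.8 1.6
  endloop
 endfacet
 facet normal -0.866 0.111 0.488
  outer loop
   vertex 2.8 4.0 5.2
   vertex 1.0 5.8 1.6
   vertex 0.6 1.8 1.8
  endloop
 endfacet
 facet normal 0.147 0.912 0.383
  outer loop
   vertex 2.8 4.0 5.2
   vertex 5.6 3.8 4.6
   vertex 1.0 5.8 1.6
  endloop
 endfacet
 facet normal -0.023 -0.832 0.554
  outer loop
   vertex 2.8 4.0 5.2
   vertex 0.6 1.8 1.8
   vertex 3.0 1.2 1.0
  endloop
 endfacet
 facet normal 0.060 -0.829 0.556
  outer loop
   vertex 2.8 4.0 5.2
   vertex 3.0 1.2 1.0
   vertex 5.6 3.8 4.6
  endloop
 endfacet
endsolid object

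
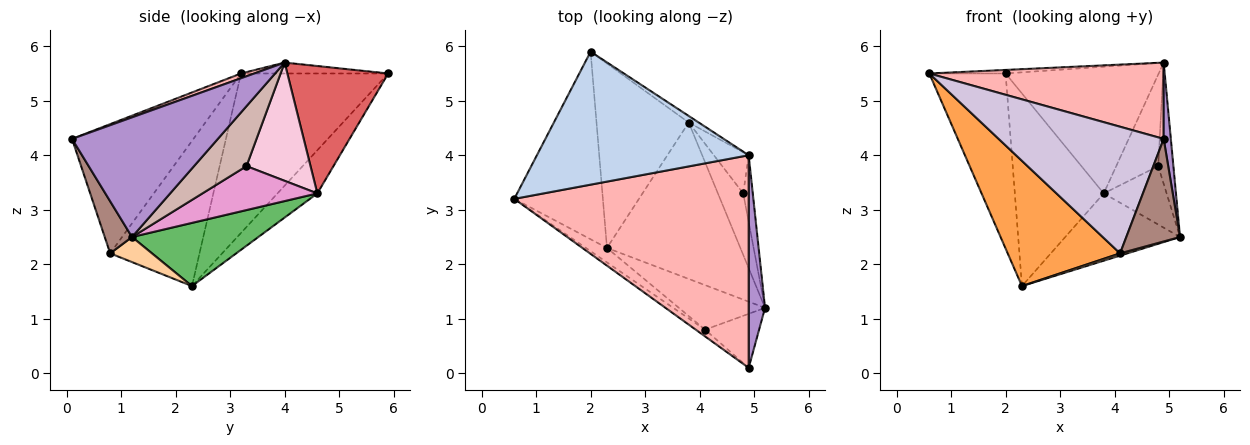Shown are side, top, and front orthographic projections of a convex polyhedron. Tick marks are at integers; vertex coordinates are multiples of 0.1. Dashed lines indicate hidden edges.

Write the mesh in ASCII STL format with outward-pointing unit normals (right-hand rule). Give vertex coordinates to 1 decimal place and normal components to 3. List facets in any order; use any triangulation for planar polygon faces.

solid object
 facet normal -0.796 0.413 -0.442
  outer loop
   vertex 2.3 2.3 1.6
   vertex 0.6 3.2 5.5
   vertex 2.0 5.9 5.5
  endloop
 endfacet
 facet normal -0.051 0.027 0.998
  outer loop
   vertex 4.9 4.0 5.7
   vertex 2.0 5.9 5.5
   vertex 0.6 3.2 5.5
  endloop
 endfacet
 facet normal -0.620 -0.780 -0.090
  outer loop
   vertex 4.1 0.8 2.2
   vertex 0.6 3.2 5.5
   vertex 2.3 2.3 1.6
  endloop
 endfacet
 facet normal 0.279 -0.049 -0.959
  outer loop
   vertex 4.1 0.8 2.2
   vertex 2.3 2.3 1.6
   vertex 5.2 1.2 2.5
  endloop
 endfacet
 facet normal 0.399 0.362 -0.842
  outer loop
   vertex 3.8 4.6 3.3
   vertex 5.2 1.2 2.5
   vertex 2.3 2.3 1.6
  endloop
 endfacet
 facet normal -0.308 0.687 -0.658
  outer loop
   vertex 3.8 4.6 3.3
   vertex 2.3 2.3 1.6
   vertex 2.0 5.9 5.5
  endloop
 endfacet
 facet normal 0.550 0.834 -0.043
  outer loop
   vertex 3.8 4.6 3.3
   vertex 2.0 5.9 5.5
   vertex 4.9 4.0 5.7
  endloop
 endfacet
 facet normal 0.019 -0.338 0.941
  outer loop
   vertex 4.9 0.1 4.3
   vertex 4.9 4.0 5.7
   vertex 0.6 3.2 5.5
  endloop
 endfacet
 facet normal 0.990 -0.049 0.135
  outer loop
   vertex 4.9 0.1 4.3
   vertex 5.2 1.2 2.5
   vertex 4.9 4.0 5.7
  endloop
 endfacet
 facet normal -0.592 -0.805 -0.043
  outer loop
   vertex 4.9 0.1 4.3
   vertex 0.6 3.2 5.5
   vertex 4.1 0.8 2.2
  endloop
 endfacet
 facet normal 0.409 -0.807 -0.425
  outer loop
   vertex 4.9 0.1 4.3
   vertex 4.1 0.8 2.2
   vertex 5.2 1.2 2.5
  endloop
 endfacet
 facet normal 0.950 0.274 -0.151
  outer loop
   vertex 4.8 3.3 3.8
   vertex 4.9 4.0 5.7
   vertex 5.2 1.2 2.5
  endloop
 endfacet
 facet normal 0.783 0.429 -0.451
  outer loop
   vertex 4.8 3.3 3.8
   vertex 5.2 1.2 2.5
   vertex 3.8 4.6 3.3
  endloop
 endfacet
 facet normal 0.812 0.533 -0.239
  outer loop
   vertex 4.8 3.3 3.8
   vertex 3.8 4.6 3.3
   vertex 4.9 4.0 5.7
  endloop
 endfacet
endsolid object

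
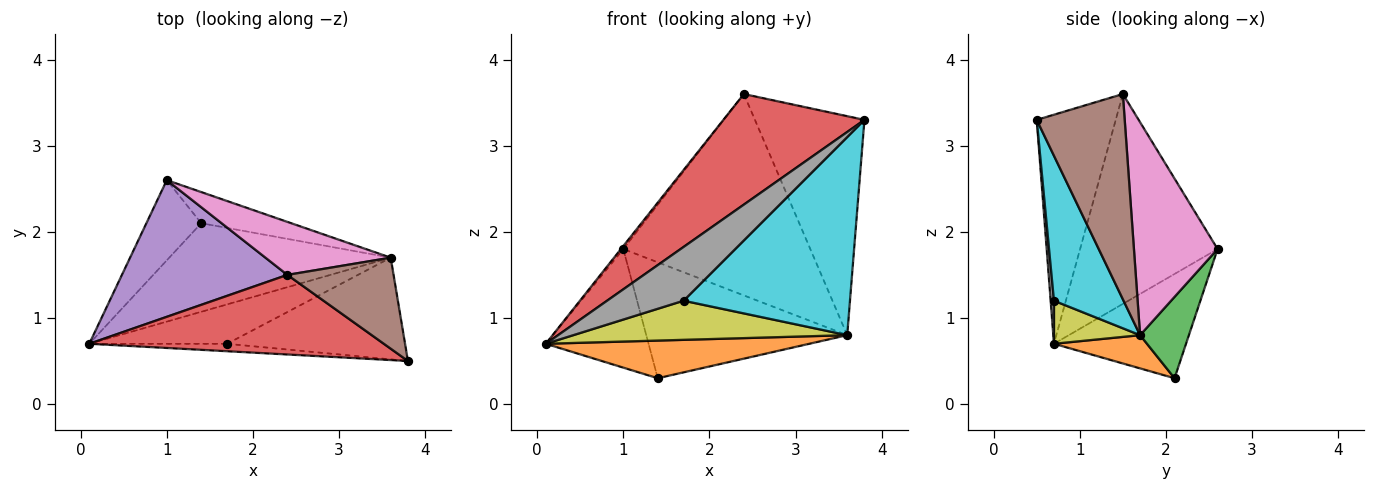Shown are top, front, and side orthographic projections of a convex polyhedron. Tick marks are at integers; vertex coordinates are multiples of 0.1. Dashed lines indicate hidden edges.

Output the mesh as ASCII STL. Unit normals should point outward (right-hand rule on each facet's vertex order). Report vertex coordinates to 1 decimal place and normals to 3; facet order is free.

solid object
 facet normal -0.729 0.567 -0.383
  outer loop
   vertex 1.4 2.1 0.3
   vertex 0.1 0.7 0.7
   vertex 1.0 2.6 1.8
  endloop
 endfacet
 facet normal 0.137 -0.387 -0.912
  outer loop
   vertex 3.6 1.7 0.8
   vertex 0.1 0.7 0.7
   vertex 1.4 2.1 0.3
  endloop
 endfacet
 facet normal 0.228 0.940 -0.253
  outer loop
   vertex 3.6 1.7 0.8
   vertex 1.4 2.1 0.3
   vertex 1.0 2.6 1.8
  endloop
 endfacet
 facet normal -0.414 -0.739 0.532
  outer loop
   vertex 2.4 1.5 3.6
   vertex 0.1 0.7 0.7
   vertex 3.8 0.5 3.3
  endloop
 endfacet
 facet normal -0.785 0.014 0.619
  outer loop
   vertex 2.4 1.5 3.6
   vertex 1.0 2.6 1.8
   vertex 0.1 0.7 0.7
  endloop
 endfacet
 facet normal 0.596 0.742 0.308
  outer loop
   vertex 2.4 1.5 3.6
   vertex 3.8 0.5 3.3
   vertex 3.6 1.7 0.8
  endloop
 endfacet
 facet normal 0.397 0.888 0.234
  outer loop
   vertex 2.4 1.5 3.6
   vertex 3.6 1.7 0.8
   vertex 1.0 2.6 1.8
  endloop
 endfacet
 facet normal 0.043 -0.990 -0.137
  outer loop
   vertex 1.7 0.7 1.2
   vertex 3.8 0.5 3.3
   vertex 0.1 0.7 0.7
  endloop
 endfacet
 facet normal 0.216 -0.688 -0.693
  outer loop
   vertex 1.7 0.7 1.2
   vertex 0.1 0.7 0.7
   vertex 3.6 1.7 0.8
  endloop
 endfacet
 facet normal 0.349 -0.834 -0.428
  outer loop
   vertex 1.7 0.7 1.2
   vertex 3.6 1.7 0.8
   vertex 3.8 0.5 3.3
  endloop
 endfacet
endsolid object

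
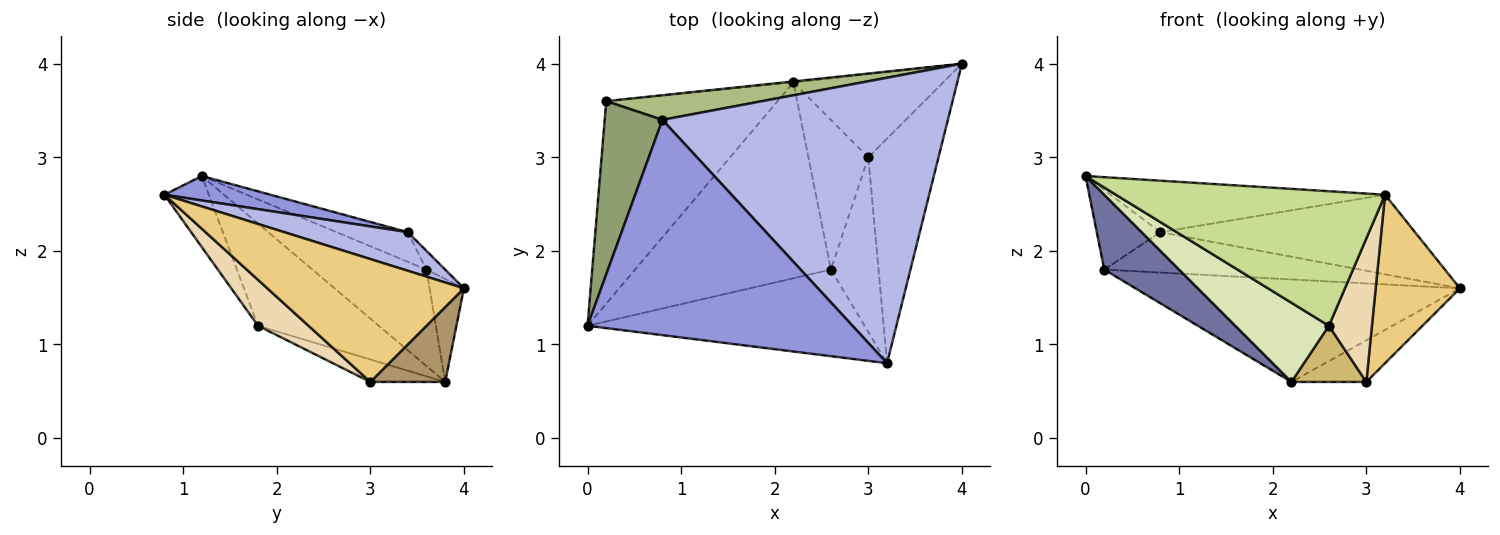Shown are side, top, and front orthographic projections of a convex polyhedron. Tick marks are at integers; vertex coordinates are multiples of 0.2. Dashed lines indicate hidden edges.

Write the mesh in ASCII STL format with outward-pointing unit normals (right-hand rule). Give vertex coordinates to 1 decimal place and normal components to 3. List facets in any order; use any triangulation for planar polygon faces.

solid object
 facet normal -0.467 -0.307 -0.829
  outer loop
   vertex 0.2 3.6 1.8
   vertex 2.2 3.8 0.6
   vertex 0.0 1.2 2.8
  endloop
 endfacet
 facet normal -0.105 0.994 -0.010
  outer loop
   vertex 0.2 3.6 1.8
   vertex 4.0 4.0 1.6
   vertex 2.2 3.8 0.6
  endloop
 endfacet
 facet normal 0.089 0.232 0.969
  outer loop
   vertex 0.8 3.4 2.2
   vertex 0.0 1.2 2.8
   vertex 3.2 0.8 2.6
  endloop
 endfacet
 facet normal 0.129 0.266 0.955
  outer loop
   vertex 0.8 3.4 2.2
   vertex 3.2 0.8 2.6
   vertex 4.0 4.0 1.6
  endloop
 endfacet
 facet normal -0.423 0.378 0.823
  outer loop
   vertex 0.8 3.4 2.2
   vertex 0.2 3.6 1.8
   vertex 0.0 1.2 2.8
  endloop
 endfacet
 facet normal -0.062 0.852 0.520
  outer loop
   vertex 0.8 3.4 2.2
   vertex 4.0 4.0 1.6
   vertex 0.2 3.6 1.8
  endloop
 endfacet
 facet normal -0.138 -0.833 -0.536
  outer loop
   vertex 2.6 1.8 1.2
   vertex 3.2 0.8 2.6
   vertex 0.0 1.2 2.8
  endloop
 endfacet
 facet normal -0.436 -0.337 -0.834
  outer loop
   vertex 2.6 1.8 1.2
   vertex 0.0 1.2 2.8
   vertex 2.2 3.8 0.6
  endloop
 endfacet
 facet normal 0.408 0.408 -0.816
  outer loop
   vertex 3.0 3.0 0.6
   vertex 2.2 3.8 0.6
   vertex 4.0 4.0 1.6
  endloop
 endfacet
 facet normal -0.331 -0.331 -0.883
  outer loop
   vertex 3.0 3.0 0.6
   vertex 2.6 1.8 1.2
   vertex 2.2 3.8 0.6
  endloop
 endfacet
 facet normal 0.814 -0.349 -0.465
  outer loop
   vertex 3.0 3.0 0.6
   vertex 4.0 4.0 1.6
   vertex 3.2 0.8 2.6
  endloop
 endfacet
 facet normal 0.597 -0.509 -0.620
  outer loop
   vertex 3.0 3.0 0.6
   vertex 3.2 0.8 2.6
   vertex 2.6 1.8 1.2
  endloop
 endfacet
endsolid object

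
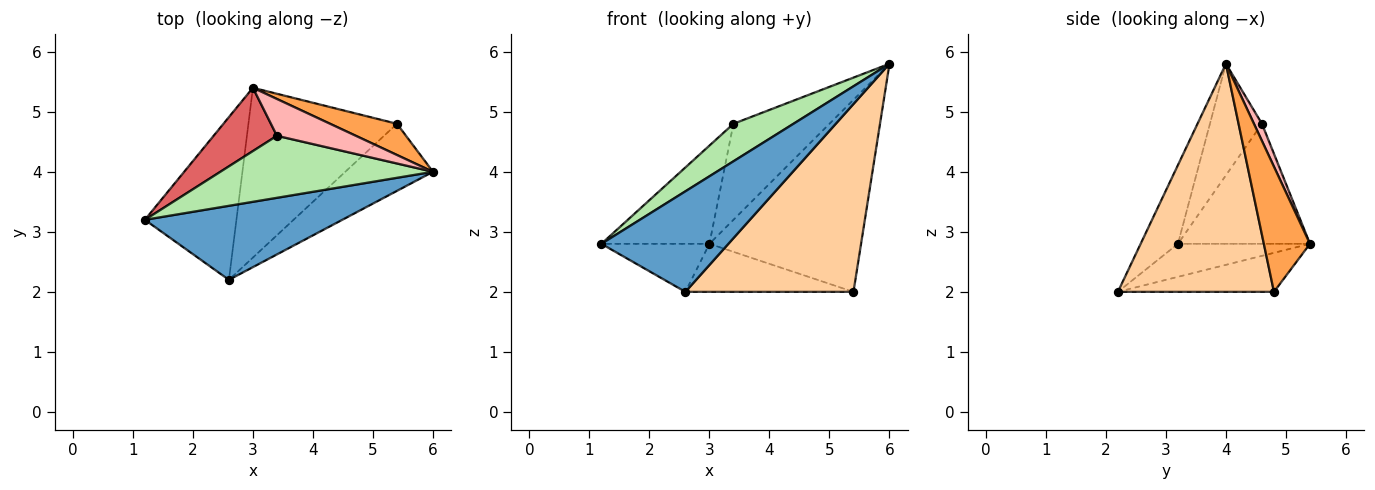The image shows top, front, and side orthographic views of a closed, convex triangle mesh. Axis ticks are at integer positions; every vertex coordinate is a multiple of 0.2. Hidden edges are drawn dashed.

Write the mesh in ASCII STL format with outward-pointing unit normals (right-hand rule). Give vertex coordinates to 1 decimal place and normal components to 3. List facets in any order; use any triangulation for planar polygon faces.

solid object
 facet normal -0.230 -0.784 0.577
  outer loop
   vertex 2.6 2.2 2.0
   vertex 6.0 4.0 5.8
   vertex 1.2 3.2 2.8
  endloop
 endfacet
 facet normal -0.327 0.267 -0.906
  outer loop
   vertex 2.6 2.2 2.0
   vertex 1.2 3.2 2.8
   vertex 3.0 5.4 2.8
  endloop
 endfacet
 facet normal 0.288 0.945 0.154
  outer loop
   vertex 5.4 4.8 2.0
   vertex 3.0 5.4 2.8
   vertex 6.0 4.0 5.8
  endloop
 endfacet
 facet normal 0.658 -0.709 -0.253
  outer loop
   vertex 5.4 4.8 2.0
   vertex 6.0 4.0 5.8
   vertex 2.6 2.2 2.0
  endloop
 endfacet
 facet normal -0.245 0.264 -0.933
  outer loop
   vertex 5.4 4.8 2.0
   vertex 2.6 2.2 2.0
   vertex 3.0 5.4 2.8
  endloop
 endfacet
 facet normal -0.409 -0.472 0.781
  outer loop
   vertex 3.4 4.6 4.8
   vertex 1.2 3.2 2.8
   vertex 6.0 4.0 5.8
  endloop
 endfacet
 facet normal -0.717 0.586 0.378
  outer loop
   vertex 3.4 4.6 4.8
   vertex 3.0 5.4 2.8
   vertex 1.2 3.2 2.8
  endloop
 endfacet
 facet normal 0.078 0.931 0.357
  outer loop
   vertex 3.4 4.6 4.8
   vertex 6.0 4.0 5.8
   vertex 3.0 5.4 2.8
  endloop
 endfacet
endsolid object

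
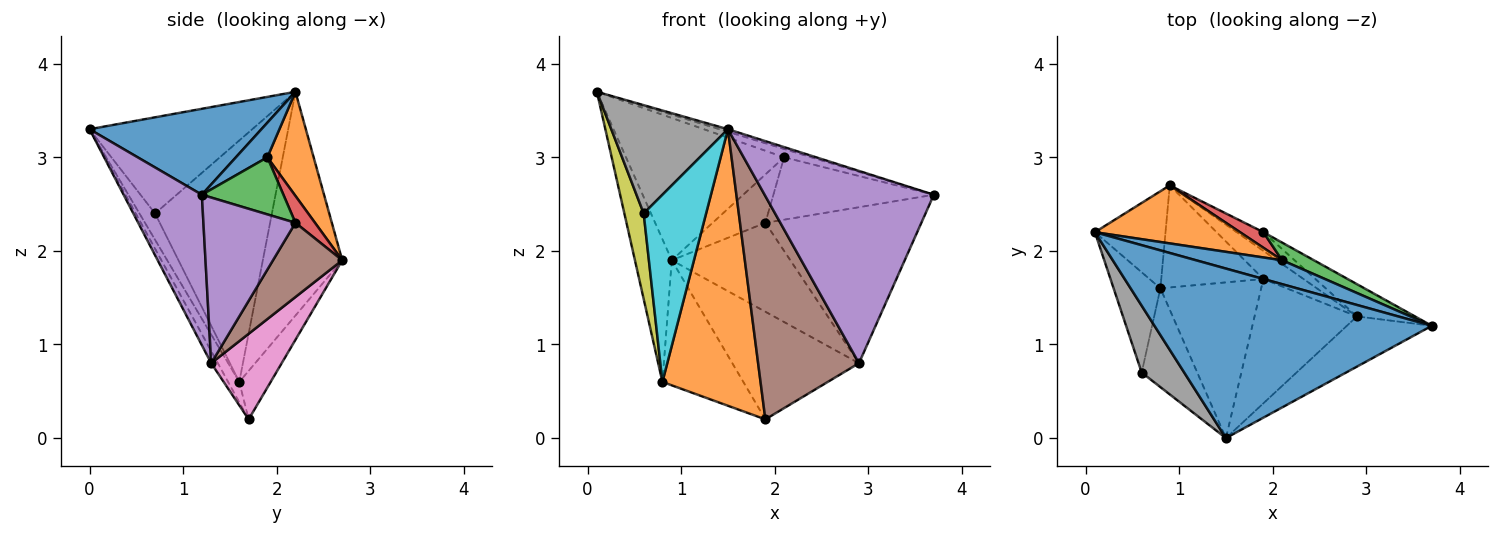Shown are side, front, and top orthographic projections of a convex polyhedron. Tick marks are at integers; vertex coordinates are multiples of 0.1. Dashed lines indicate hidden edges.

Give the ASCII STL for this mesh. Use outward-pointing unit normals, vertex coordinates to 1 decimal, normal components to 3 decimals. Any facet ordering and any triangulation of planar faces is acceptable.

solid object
 facet normal 0.296 0.015 0.955
  outer loop
   vertex 1.5 0.0 3.3
   vertex 3.7 1.2 2.6
   vertex 0.1 2.2 3.7
  endloop
 endfacet
 facet normal -0.099 -0.867 -0.488
  outer loop
   vertex 0.8 1.6 0.6
   vertex 1.9 1.7 0.2
   vertex 1.5 0.0 3.3
  endloop
 endfacet
 facet normal -0.872 0.405 -0.275
  outer loop
   vertex 0.9 2.7 1.9
   vertex 0.8 1.6 0.6
   vertex 0.1 2.2 3.7
  endloop
 endfacet
 facet normal -0.288 0.742 -0.606
  outer loop
   vertex 0.9 2.7 1.9
   vertex 1.9 1.7 0.2
   vertex 0.8 1.6 0.6
  endloop
 endfacet
 facet normal 0.408 -0.883 -0.231
  outer loop
   vertex 2.9 1.3 0.8
   vertex 3.7 1.2 2.6
   vertex 1.5 0.0 3.3
  endloop
 endfacet
 facet normal -0.057 -0.872 -0.486
  outer loop
   vertex 2.9 1.3 0.8
   vertex 1.5 0.0 3.3
   vertex 1.9 1.7 0.2
  endloop
 endfacet
 facet normal 0.474 0.852 -0.222
  outer loop
   vertex 2.9 1.3 0.8
   vertex 1.9 1.7 0.2
   vertex 0.9 2.7 1.9
  endloop
 endfacet
 facet normal -0.765 -0.548 0.338
  outer loop
   vertex 0.6 0.7 2.4
   vertex 1.5 0.0 3.3
   vertex 0.1 2.2 3.7
  endloop
 endfacet
 facet normal -0.969 -0.160 -0.188
  outer loop
   vertex 0.6 0.7 2.4
   vertex 0.1 2.2 3.7
   vertex 0.8 1.6 0.6
  endloop
 endfacet
 facet normal -0.216 -0.864 -0.456
  outer loop
   vertex 0.6 0.7 2.4
   vertex 0.8 1.6 0.6
   vertex 1.5 0.0 3.3
  endloop
 endfacet
 facet normal 0.355 0.307 0.883
  outer loop
   vertex 2.1 1.9 3.0
   vertex 0.1 2.2 3.7
   vertex 3.7 1.2 2.6
  endloop
 endfacet
 facet normal 0.262 0.894 0.365
  outer loop
   vertex 2.1 1.9 3.0
   vertex 0.9 2.7 1.9
   vertex 0.1 2.2 3.7
  endloop
 endfacet
 facet normal 0.439 0.864 0.245
  outer loop
   vertex 1.9 2.2 2.3
   vertex 2.1 1.9 3.0
   vertex 3.7 1.2 2.6
  endloop
 endfacet
 facet normal 0.333 0.897 0.289
  outer loop
   vertex 1.9 2.2 2.3
   vertex 0.9 2.7 1.9
   vertex 2.1 1.9 3.0
  endloop
 endfacet
 facet normal 0.500 0.848 -0.175
  outer loop
   vertex 1.9 2.2 2.3
   vertex 3.7 1.2 2.6
   vertex 2.9 1.3 0.8
  endloop
 endfacet
 facet normal 0.496 0.850 -0.179
  outer loop
   vertex 1.9 2.2 2.3
   vertex 2.9 1.3 0.8
   vertex 0.9 2.7 1.9
  endloop
 endfacet
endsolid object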